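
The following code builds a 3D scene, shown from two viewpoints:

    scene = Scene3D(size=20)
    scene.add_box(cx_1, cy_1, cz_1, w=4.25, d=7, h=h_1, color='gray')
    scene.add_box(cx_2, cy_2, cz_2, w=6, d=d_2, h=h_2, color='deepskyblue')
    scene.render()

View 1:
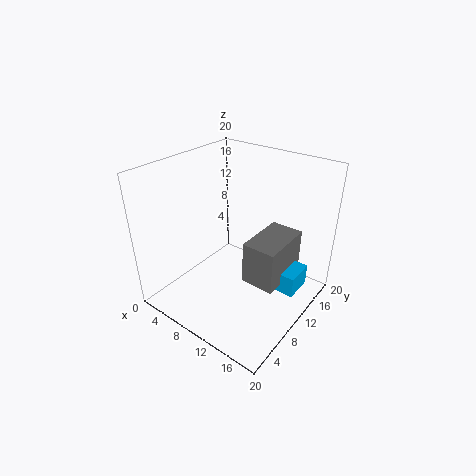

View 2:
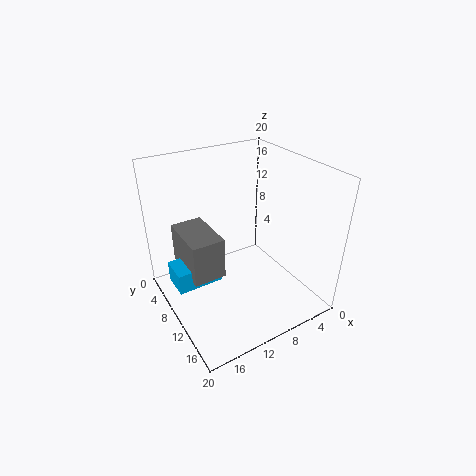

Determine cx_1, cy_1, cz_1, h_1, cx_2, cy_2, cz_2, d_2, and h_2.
cx_1 = 13.75
cy_1 = 6
cz_1 = 7
h_1 = 5.5
cx_2 = 13.75
cy_2 = 8.25
cz_2 = 5.75
d_2 = 3.75
h_2 = 2.75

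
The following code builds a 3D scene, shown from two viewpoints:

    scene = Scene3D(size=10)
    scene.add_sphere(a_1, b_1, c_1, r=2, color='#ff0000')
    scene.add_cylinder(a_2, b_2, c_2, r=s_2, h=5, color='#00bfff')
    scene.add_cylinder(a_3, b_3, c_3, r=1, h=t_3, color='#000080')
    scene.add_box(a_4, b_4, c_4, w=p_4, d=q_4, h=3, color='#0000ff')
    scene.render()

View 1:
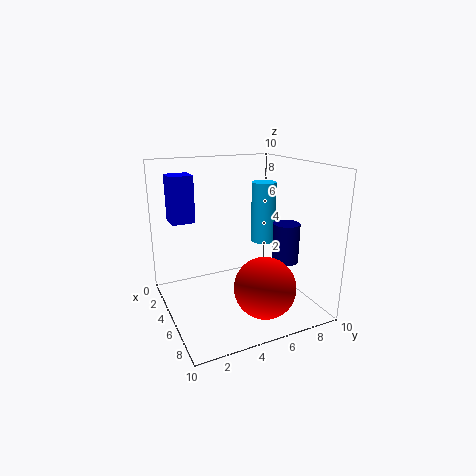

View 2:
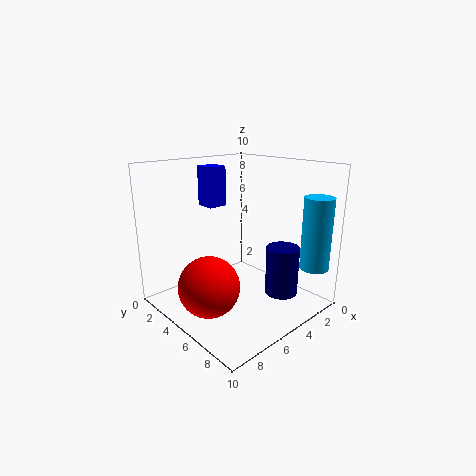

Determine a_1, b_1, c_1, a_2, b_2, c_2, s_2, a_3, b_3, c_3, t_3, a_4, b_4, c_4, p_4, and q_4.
a_1 = 8, b_1 = 5.5, c_1 = 2.5, a_2 = 1.5, b_2 = 9, c_2 = 3, s_2 = 1, a_3 = 5, b_3 = 9, c_3 = 2.5, t_3 = 3, a_4 = 3.5, b_4 = 0.5, c_4 = 6.5, p_4 = 1.5, q_4 = 1.5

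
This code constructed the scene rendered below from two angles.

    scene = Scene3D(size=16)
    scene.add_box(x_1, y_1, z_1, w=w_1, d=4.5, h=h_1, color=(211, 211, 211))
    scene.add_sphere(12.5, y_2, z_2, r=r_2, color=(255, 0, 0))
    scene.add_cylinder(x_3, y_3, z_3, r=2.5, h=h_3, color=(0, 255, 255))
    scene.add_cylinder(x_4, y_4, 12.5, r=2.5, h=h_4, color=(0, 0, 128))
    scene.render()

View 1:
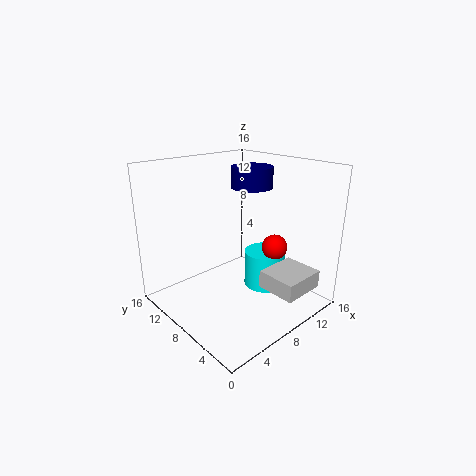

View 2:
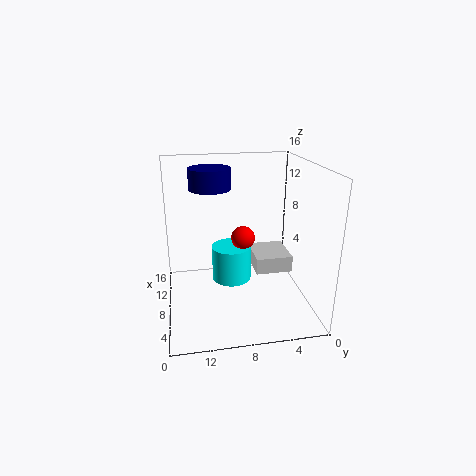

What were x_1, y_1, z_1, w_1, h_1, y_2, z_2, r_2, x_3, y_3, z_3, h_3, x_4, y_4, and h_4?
x_1 = 9
y_1 = 1
z_1 = 2.5
w_1 = 5
h_1 = 2
y_2 = 6.5
z_2 = 6
r_2 = 1.5
x_3 = 12.5
y_3 = 8
z_3 = 0.5
h_3 = 4.5
x_4 = 12.5
y_4 = 10.5
h_4 = 2.5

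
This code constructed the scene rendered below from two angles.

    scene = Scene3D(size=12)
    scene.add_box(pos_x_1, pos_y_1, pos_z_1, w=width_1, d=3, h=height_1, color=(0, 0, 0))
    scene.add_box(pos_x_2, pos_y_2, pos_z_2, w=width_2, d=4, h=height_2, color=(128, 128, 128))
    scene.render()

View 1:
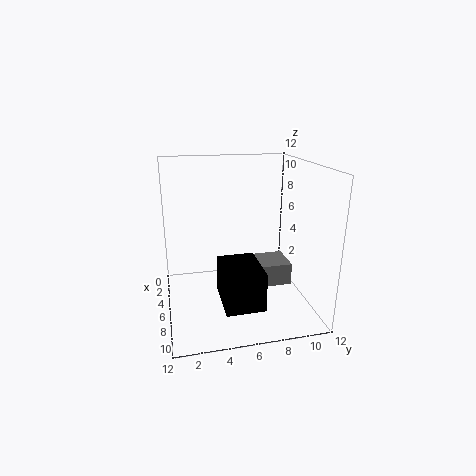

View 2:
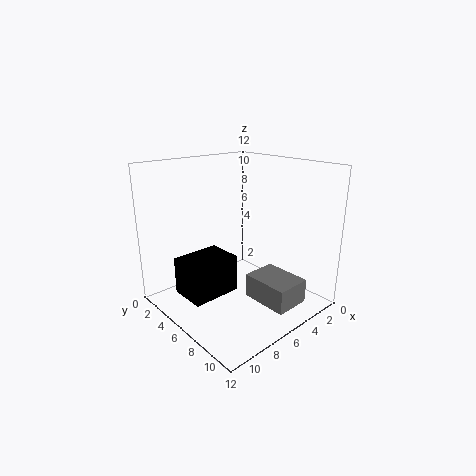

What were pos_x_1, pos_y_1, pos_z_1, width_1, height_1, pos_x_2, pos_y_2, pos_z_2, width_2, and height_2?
pos_x_1 = 7, pos_y_1 = 4, pos_z_1 = 2, width_1 = 4, height_1 = 3, pos_x_2 = 3, pos_y_2 = 7, pos_z_2 = 1, width_2 = 3, height_2 = 2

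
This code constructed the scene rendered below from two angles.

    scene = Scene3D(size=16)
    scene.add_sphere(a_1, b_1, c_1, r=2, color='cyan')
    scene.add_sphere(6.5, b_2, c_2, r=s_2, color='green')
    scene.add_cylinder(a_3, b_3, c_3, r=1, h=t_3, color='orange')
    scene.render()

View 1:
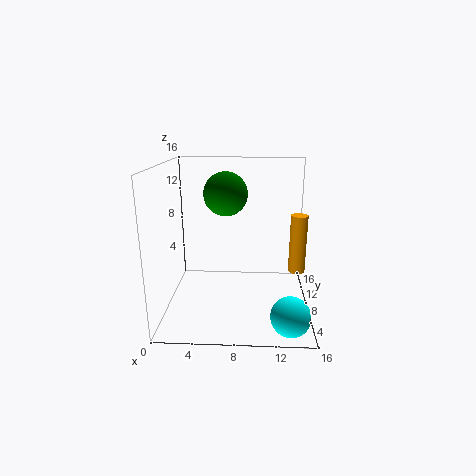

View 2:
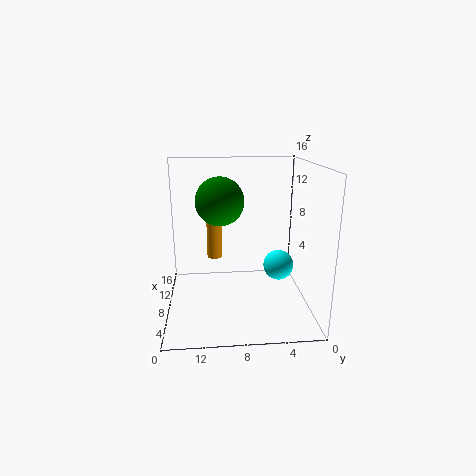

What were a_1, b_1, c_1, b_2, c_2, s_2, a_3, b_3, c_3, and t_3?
a_1 = 13.5; b_1 = 2; c_1 = 2; b_2 = 10; c_2 = 12.5; s_2 = 2.5; a_3 = 15; b_3 = 10.5; c_3 = 3; t_3 = 7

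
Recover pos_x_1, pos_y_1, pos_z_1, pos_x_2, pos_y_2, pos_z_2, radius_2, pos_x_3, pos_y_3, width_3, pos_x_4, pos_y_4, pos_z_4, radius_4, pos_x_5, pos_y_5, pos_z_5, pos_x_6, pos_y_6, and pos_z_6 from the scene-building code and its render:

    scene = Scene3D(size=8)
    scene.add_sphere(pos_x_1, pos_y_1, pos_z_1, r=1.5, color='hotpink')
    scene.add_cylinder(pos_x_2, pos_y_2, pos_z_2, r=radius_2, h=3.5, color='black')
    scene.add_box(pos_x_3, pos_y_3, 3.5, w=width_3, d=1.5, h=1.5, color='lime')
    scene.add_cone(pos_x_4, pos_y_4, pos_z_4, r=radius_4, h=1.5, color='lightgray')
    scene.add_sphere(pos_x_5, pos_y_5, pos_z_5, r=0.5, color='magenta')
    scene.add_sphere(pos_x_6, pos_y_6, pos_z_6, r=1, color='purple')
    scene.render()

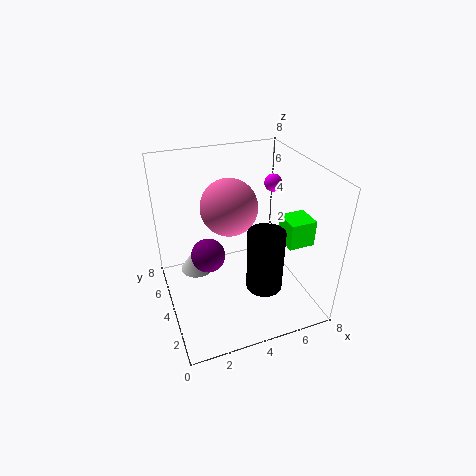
pos_x_1 = 3.5
pos_y_1 = 4
pos_z_1 = 6
pos_x_2 = 5
pos_y_2 = 2.5
pos_z_2 = 1.5
radius_2 = 1
pos_x_3 = 6.5
pos_y_3 = 2.5
width_3 = 1.5
pos_x_4 = 2
pos_y_4 = 6
pos_z_4 = 1
radius_4 = 1
pos_x_5 = 6.5
pos_y_5 = 5
pos_z_5 = 6.5
pos_x_6 = 2.5
pos_y_6 = 5
pos_z_6 = 2.5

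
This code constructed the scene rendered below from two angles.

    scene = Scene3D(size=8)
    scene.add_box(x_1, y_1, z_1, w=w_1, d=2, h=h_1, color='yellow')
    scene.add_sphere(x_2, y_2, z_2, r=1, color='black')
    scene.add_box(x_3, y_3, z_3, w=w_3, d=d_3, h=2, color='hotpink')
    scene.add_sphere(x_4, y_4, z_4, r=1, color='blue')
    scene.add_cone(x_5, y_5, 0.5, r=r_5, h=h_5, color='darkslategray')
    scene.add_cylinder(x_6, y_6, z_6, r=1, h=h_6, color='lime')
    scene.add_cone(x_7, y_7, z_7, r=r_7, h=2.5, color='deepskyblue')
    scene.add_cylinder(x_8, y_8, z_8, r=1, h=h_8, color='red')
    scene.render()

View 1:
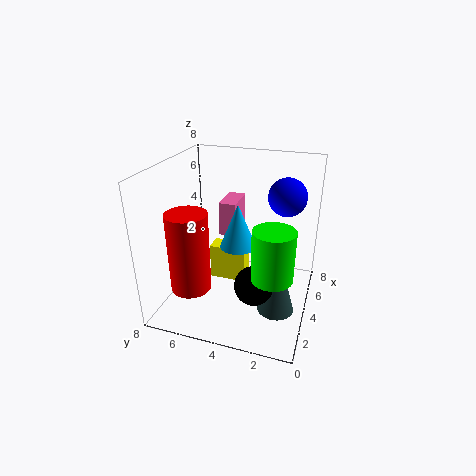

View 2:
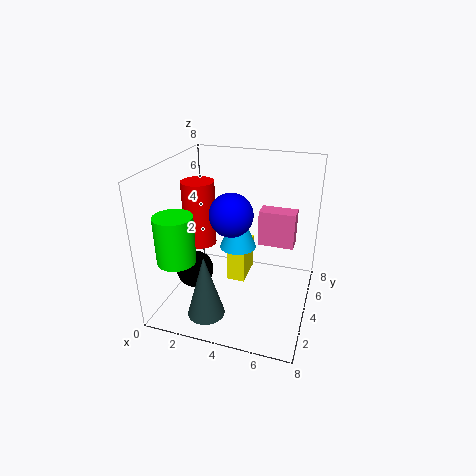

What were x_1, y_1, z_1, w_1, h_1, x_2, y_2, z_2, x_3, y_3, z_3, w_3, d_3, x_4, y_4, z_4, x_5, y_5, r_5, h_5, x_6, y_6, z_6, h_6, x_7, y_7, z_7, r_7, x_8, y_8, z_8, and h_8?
x_1 = 3.5; y_1 = 3.5; z_1 = 1.5; w_1 = 1; h_1 = 2; x_2 = 2; y_2 = 2.5; z_2 = 2.5; x_3 = 5; y_3 = 4.5; z_3 = 3.5; w_3 = 2; d_3 = 1; x_4 = 4.5; y_4 = 1.5; z_4 = 6.5; x_5 = 3; y_5 = 1.5; r_5 = 1; h_5 = 3.5; x_6 = 1.5; y_6 = 1.5; z_6 = 3.5; h_6 = 2.5; x_7 = 4; y_7 = 4; z_7 = 3.5; r_7 = 1; x_8 = 1; y_8 = 5.5; z_8 = 2.5; h_8 = 4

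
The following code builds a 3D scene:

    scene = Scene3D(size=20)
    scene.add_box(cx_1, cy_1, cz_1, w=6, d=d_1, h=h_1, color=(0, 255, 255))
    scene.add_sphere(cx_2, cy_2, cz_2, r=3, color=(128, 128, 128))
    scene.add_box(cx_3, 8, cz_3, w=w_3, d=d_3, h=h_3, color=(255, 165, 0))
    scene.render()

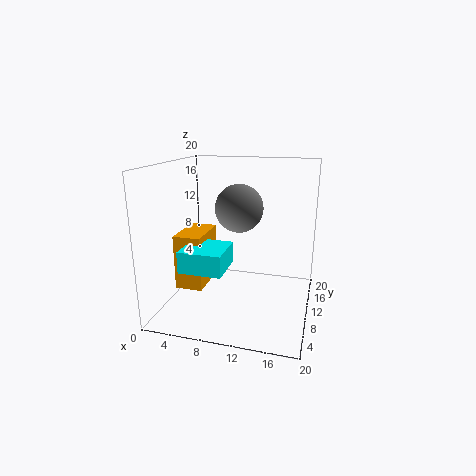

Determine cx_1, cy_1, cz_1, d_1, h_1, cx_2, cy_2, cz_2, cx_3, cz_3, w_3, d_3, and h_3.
cx_1 = 3
cy_1 = 5
cz_1 = 6
d_1 = 6
h_1 = 3
cx_2 = 11
cy_2 = 7
cz_2 = 15
cx_3 = 1
cz_3 = 2
w_3 = 4
d_3 = 7
h_3 = 8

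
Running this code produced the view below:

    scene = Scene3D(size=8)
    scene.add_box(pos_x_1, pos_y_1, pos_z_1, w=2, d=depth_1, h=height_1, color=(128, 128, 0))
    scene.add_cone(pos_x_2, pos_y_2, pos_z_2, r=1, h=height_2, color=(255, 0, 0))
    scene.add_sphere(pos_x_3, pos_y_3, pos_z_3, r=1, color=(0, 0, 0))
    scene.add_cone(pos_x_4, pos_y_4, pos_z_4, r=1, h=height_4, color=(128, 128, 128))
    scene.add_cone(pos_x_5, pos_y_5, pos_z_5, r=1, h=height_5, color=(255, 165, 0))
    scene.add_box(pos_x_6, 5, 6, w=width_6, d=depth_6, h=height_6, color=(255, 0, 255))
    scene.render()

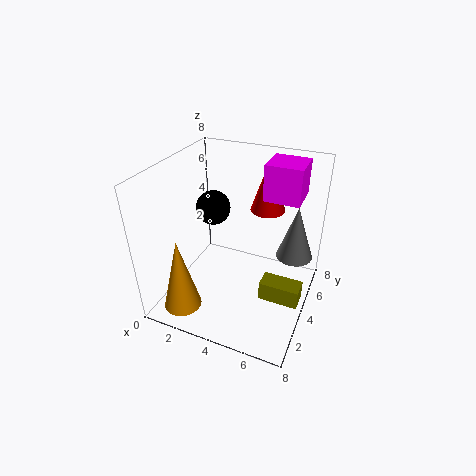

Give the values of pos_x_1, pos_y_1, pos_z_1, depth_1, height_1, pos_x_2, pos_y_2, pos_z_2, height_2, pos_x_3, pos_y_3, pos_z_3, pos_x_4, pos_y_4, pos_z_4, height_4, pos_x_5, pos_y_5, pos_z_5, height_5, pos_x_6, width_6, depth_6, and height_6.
pos_x_1 = 6
pos_y_1 = 2
pos_z_1 = 2
depth_1 = 1
height_1 = 1
pos_x_2 = 5
pos_y_2 = 6
pos_z_2 = 5
height_2 = 3
pos_x_3 = 2
pos_y_3 = 5
pos_z_3 = 5
pos_x_4 = 7
pos_y_4 = 5
pos_z_4 = 3
height_4 = 3
pos_x_5 = 2
pos_y_5 = 1
pos_z_5 = 1
height_5 = 4
pos_x_6 = 5
width_6 = 2
depth_6 = 2
height_6 = 2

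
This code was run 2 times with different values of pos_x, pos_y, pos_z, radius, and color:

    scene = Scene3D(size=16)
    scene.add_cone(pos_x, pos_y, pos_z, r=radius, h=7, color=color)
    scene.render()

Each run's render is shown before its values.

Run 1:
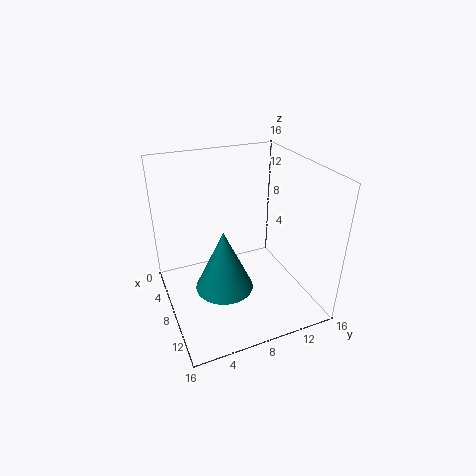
pos_x = 8.75
pos_y = 6
pos_z = 2.5
radius = 3.25
color = 'teal'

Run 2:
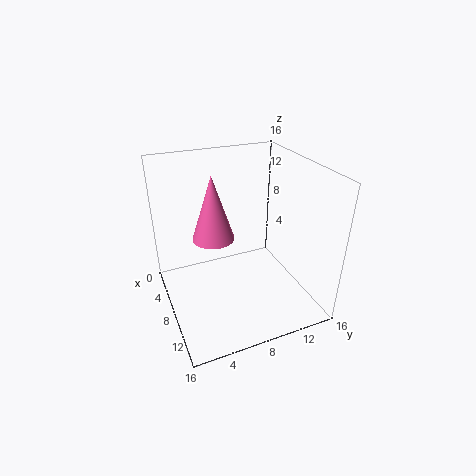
pos_x = 7.75
pos_y = 5.25
pos_z = 8.5
radius = 2.25
color = 'hotpink'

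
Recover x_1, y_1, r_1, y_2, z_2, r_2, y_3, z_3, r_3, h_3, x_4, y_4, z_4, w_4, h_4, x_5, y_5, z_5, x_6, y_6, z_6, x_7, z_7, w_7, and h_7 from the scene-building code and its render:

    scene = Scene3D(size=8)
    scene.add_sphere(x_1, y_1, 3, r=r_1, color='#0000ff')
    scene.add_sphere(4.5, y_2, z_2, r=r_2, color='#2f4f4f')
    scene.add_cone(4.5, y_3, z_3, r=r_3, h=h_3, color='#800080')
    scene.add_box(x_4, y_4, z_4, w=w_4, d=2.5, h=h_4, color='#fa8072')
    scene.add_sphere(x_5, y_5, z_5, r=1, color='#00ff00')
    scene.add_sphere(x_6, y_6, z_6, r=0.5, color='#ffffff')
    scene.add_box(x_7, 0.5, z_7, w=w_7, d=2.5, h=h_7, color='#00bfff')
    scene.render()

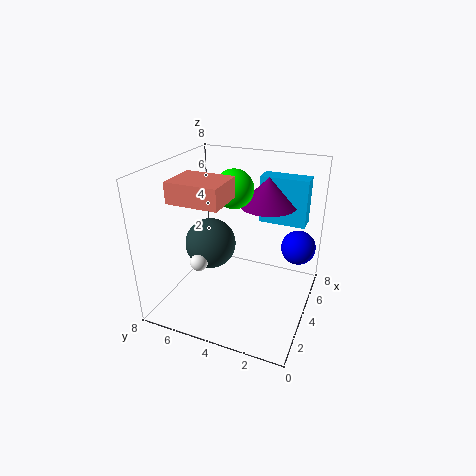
x_1 = 6, y_1 = 1, r_1 = 1, y_2 = 6, z_2 = 3, r_2 = 1.5, y_3 = 2.5, z_3 = 6, r_3 = 1.5, h_3 = 1.5, x_4 = 0.5, y_4 = 3.5, z_4 = 7, w_4 = 2, h_4 = 1, x_5 = 3.5, y_5 = 4, z_5 = 7, x_6 = 3, y_6 = 6, z_6 = 2.5, x_7 = 4.5, z_7 = 5, w_7 = 1, h_7 = 2.5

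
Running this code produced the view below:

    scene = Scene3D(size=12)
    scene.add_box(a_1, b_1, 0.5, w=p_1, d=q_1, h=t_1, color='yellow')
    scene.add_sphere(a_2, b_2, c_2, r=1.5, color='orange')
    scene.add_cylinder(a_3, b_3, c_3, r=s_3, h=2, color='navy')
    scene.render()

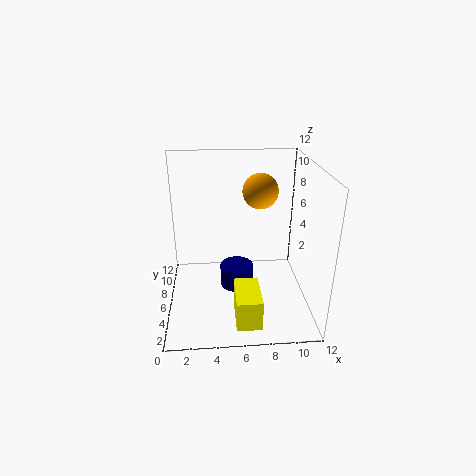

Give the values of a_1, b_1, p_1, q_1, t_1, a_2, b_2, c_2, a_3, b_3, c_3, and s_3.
a_1 = 5.5; b_1 = 1; p_1 = 2; q_1 = 3.5; t_1 = 2.5; a_2 = 8; b_2 = 7.5; c_2 = 9.5; a_3 = 6; b_3 = 7.5; c_3 = 0.5; s_3 = 1.5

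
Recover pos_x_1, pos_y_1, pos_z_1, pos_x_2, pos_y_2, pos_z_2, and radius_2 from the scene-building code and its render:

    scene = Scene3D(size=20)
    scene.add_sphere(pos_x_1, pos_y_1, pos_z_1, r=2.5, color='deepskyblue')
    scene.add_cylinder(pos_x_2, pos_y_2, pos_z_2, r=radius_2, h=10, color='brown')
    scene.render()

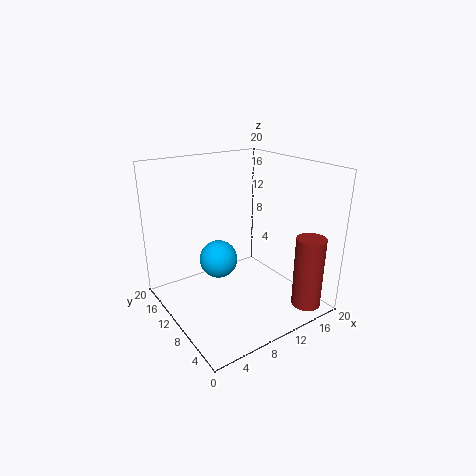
pos_x_1 = 6.5
pos_y_1 = 9.5
pos_z_1 = 8
pos_x_2 = 16.5
pos_y_2 = 2.5
pos_z_2 = 1
radius_2 = 2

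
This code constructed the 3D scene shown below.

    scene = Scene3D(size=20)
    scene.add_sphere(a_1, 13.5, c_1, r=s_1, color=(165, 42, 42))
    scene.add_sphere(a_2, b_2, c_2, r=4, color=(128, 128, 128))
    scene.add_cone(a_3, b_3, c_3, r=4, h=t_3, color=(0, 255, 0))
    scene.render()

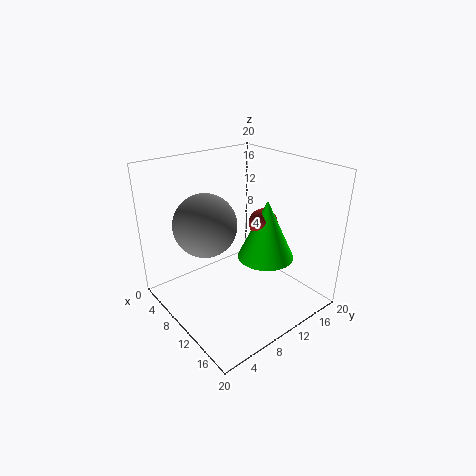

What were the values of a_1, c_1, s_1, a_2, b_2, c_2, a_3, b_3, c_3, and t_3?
a_1 = 11.25; c_1 = 11.75; s_1 = 2; a_2 = 10; b_2 = 4.75; c_2 = 13.5; a_3 = 12; b_3 = 13.5; c_3 = 6.75; t_3 = 8.5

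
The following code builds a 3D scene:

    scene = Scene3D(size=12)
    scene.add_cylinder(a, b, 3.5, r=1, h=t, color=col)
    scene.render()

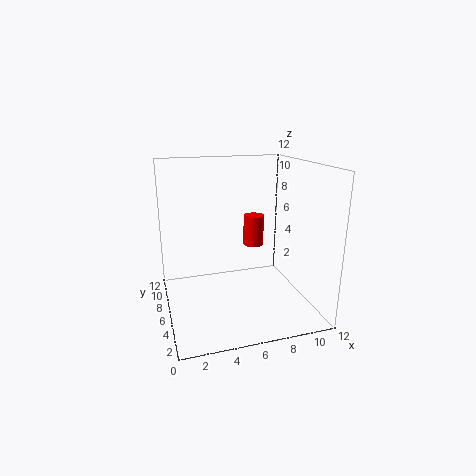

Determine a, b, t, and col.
a = 9
b = 10.5
t = 3
col = 'red'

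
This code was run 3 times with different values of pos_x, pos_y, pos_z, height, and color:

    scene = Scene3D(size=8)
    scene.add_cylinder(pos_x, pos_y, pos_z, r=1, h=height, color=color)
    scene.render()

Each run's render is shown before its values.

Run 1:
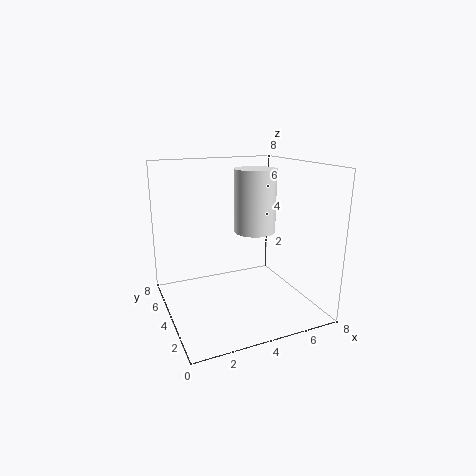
pos_x = 4
pos_y = 2
pos_z = 5
height = 3
color = 'white'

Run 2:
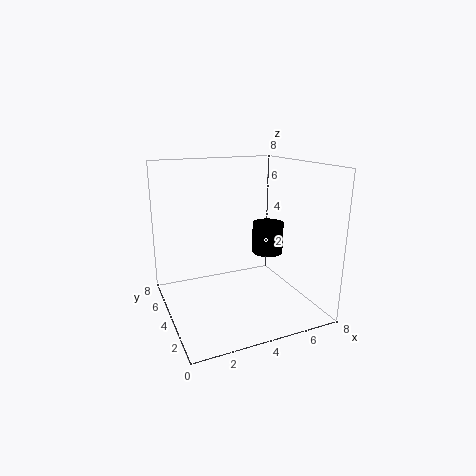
pos_x = 7
pos_y = 6
pos_z = 2
height = 2
color = 'black'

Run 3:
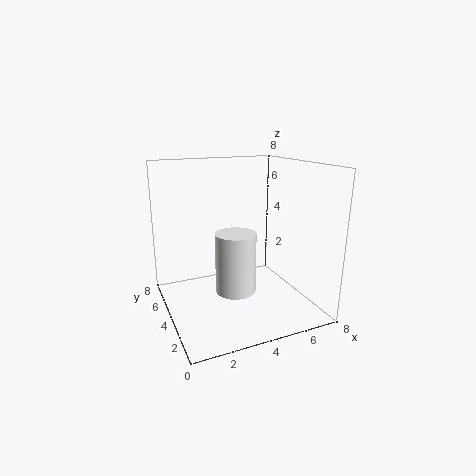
pos_x = 3
pos_y = 2
pos_z = 2
height = 3
color = 'white'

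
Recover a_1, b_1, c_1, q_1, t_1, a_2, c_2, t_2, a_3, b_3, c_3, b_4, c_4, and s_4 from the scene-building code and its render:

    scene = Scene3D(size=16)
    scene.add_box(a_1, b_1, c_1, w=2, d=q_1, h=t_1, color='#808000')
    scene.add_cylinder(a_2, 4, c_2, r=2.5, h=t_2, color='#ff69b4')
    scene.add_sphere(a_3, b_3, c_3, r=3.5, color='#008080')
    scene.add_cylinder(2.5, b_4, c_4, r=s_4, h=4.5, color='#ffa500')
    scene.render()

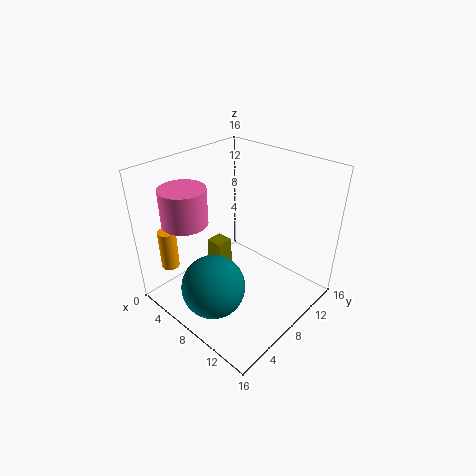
a_1 = 4, b_1 = 7, c_1 = 3, q_1 = 2, t_1 = 3.5, a_2 = 4, c_2 = 10, t_2 = 4, a_3 = 8, b_3 = 4, c_3 = 3.5, b_4 = 2.5, c_4 = 4.5, s_4 = 1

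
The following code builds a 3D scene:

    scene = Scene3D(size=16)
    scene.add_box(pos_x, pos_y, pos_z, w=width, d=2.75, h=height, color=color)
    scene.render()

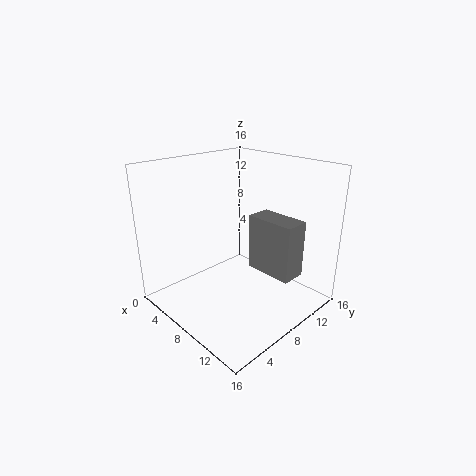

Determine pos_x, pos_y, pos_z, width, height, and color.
pos_x = 8.5
pos_y = 9.25
pos_z = 4.25
width = 5.5
height = 6.25
color = 'gray'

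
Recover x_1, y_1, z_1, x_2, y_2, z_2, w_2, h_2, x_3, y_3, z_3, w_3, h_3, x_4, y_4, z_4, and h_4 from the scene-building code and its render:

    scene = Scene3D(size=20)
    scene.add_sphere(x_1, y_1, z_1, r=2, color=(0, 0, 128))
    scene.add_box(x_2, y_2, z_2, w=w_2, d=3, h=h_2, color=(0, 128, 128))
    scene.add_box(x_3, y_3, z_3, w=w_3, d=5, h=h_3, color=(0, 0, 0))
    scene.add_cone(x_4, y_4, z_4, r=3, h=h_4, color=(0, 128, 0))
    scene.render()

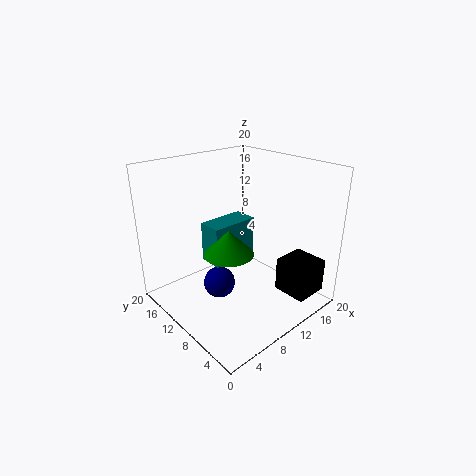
x_1 = 5, y_1 = 8, z_1 = 6, x_2 = 4, y_2 = 7, z_2 = 9, w_2 = 6, h_2 = 5, x_3 = 15, y_3 = 2, z_3 = 1, w_3 = 5, h_3 = 5, x_4 = 5, y_4 = 6, z_4 = 11, h_4 = 3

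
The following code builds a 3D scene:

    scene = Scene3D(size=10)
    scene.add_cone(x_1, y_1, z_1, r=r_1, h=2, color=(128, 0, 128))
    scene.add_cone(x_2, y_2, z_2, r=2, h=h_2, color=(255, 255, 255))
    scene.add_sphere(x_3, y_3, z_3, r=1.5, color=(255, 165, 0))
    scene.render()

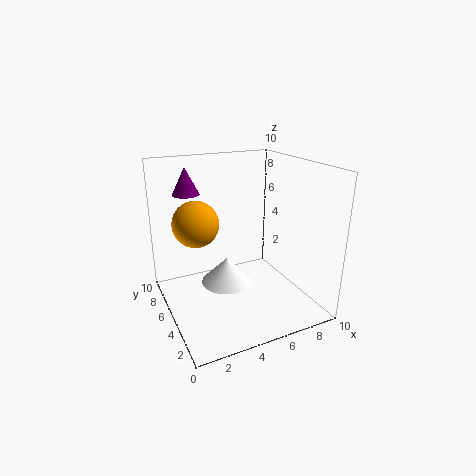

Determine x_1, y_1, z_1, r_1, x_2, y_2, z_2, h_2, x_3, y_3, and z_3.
x_1 = 2.5
y_1 = 8.5
z_1 = 7.5
r_1 = 1
x_2 = 5
y_2 = 7
z_2 = 0.5
h_2 = 2
x_3 = 2
y_3 = 5
z_3 = 6.5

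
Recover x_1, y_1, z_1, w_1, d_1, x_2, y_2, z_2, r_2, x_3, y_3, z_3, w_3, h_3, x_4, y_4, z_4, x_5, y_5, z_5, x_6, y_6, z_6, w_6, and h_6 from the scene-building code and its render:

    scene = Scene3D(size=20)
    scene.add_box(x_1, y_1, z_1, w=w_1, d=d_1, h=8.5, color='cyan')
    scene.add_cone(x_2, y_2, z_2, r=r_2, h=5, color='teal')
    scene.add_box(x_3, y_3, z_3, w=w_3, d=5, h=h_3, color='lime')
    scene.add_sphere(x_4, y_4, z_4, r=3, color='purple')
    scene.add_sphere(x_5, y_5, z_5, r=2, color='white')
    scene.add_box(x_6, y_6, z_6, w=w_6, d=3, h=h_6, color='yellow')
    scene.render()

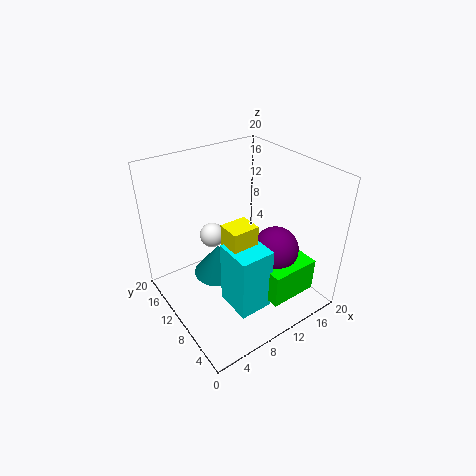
x_1 = 5.5; y_1 = 2.5; z_1 = 3.5; w_1 = 4.5; d_1 = 5; x_2 = 10; y_2 = 15.5; z_2 = 0.5; r_2 = 4; x_3 = 9.5; y_3 = 1; z_3 = 4.5; w_3 = 6.5; h_3 = 4.5; x_4 = 12.5; y_4 = 5; z_4 = 10; x_5 = 10.5; y_5 = 18; z_5 = 6; x_6 = 6; y_6 = 5; z_6 = 6; w_6 = 3.5; h_6 = 8.5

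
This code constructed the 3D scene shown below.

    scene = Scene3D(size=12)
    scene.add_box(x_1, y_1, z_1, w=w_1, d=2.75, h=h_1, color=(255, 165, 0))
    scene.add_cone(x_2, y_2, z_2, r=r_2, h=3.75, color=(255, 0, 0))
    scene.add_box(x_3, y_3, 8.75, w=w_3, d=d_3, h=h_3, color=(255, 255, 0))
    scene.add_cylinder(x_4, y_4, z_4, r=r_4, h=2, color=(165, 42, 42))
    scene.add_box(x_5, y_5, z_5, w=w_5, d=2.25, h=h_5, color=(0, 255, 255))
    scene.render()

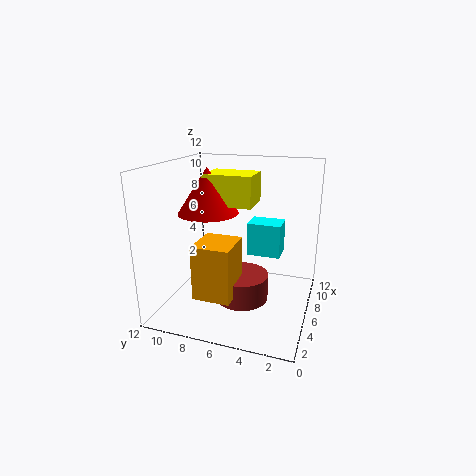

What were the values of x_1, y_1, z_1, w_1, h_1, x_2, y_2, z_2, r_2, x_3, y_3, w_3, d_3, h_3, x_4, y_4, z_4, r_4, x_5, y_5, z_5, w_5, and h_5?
x_1 = 0.25
y_1 = 4.75
z_1 = 3.25
w_1 = 3
h_1 = 4
x_2 = 5.75
y_2 = 8.5
z_2 = 8
r_2 = 2.5
x_3 = 5.25
y_3 = 4.75
w_3 = 3
d_3 = 4
h_3 = 2.5
x_4 = 3.25
y_4 = 4.75
z_4 = 2.25
r_4 = 2
x_5 = 2
y_5 = 1.75
z_5 = 6.5
w_5 = 1.75
h_5 = 2.25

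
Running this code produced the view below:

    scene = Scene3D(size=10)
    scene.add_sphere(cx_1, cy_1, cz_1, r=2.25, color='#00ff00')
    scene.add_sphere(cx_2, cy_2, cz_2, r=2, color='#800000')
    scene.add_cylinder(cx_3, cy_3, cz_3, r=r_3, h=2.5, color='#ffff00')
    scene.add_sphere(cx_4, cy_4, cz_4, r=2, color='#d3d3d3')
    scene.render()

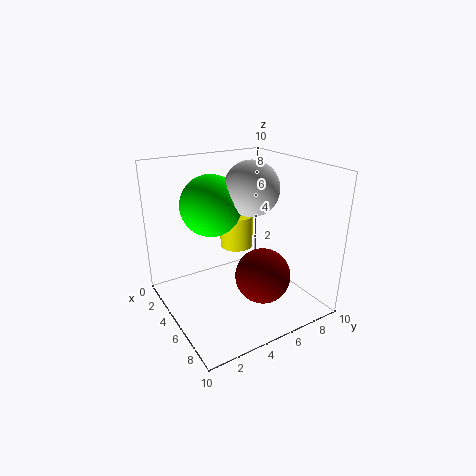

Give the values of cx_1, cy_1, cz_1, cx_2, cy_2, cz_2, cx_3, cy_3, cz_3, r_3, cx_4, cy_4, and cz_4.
cx_1 = 2.5
cy_1 = 4.25
cz_1 = 6.75
cx_2 = 6
cy_2 = 6.5
cz_2 = 2
cx_3 = 2.75
cy_3 = 6.25
cz_3 = 3.25
r_3 = 1.25
cx_4 = 4
cy_4 = 6.75
cz_4 = 8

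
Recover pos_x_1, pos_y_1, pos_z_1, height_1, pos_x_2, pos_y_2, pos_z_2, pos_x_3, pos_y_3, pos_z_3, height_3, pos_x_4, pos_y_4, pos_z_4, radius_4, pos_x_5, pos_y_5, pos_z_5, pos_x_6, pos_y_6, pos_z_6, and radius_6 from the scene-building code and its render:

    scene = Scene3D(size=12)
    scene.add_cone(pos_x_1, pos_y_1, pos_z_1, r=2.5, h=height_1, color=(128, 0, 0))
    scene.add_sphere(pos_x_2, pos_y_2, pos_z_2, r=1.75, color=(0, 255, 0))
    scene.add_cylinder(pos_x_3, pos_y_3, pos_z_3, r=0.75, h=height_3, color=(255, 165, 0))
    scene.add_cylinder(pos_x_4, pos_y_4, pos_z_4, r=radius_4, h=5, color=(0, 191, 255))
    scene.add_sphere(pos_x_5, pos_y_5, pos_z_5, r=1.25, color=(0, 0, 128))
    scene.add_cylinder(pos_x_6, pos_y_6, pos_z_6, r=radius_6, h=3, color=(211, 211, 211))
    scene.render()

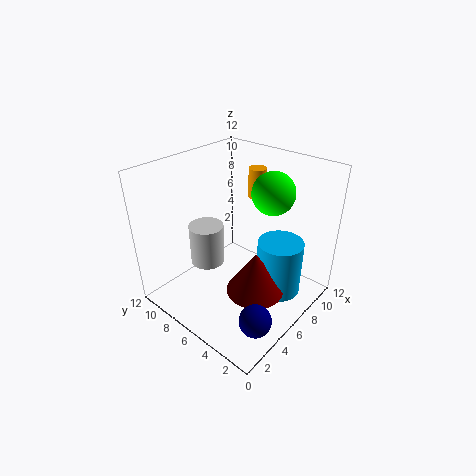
pos_x_1 = 6.25, pos_y_1 = 4.25, pos_z_1 = 1.25, height_1 = 3.75, pos_x_2 = 8.25, pos_y_2 = 4.25, pos_z_2 = 9.75, pos_x_3 = 8.75, pos_y_3 = 6.25, pos_z_3 = 8.75, height_3 = 2.5, pos_x_4 = 8.75, pos_y_4 = 3.5, pos_z_4 = 0.25, radius_4 = 2, pos_x_5 = 2.75, pos_y_5 = 1.5, pos_z_5 = 2, pos_x_6 = 2.5, pos_y_6 = 6, pos_z_6 = 5.75, radius_6 = 1.25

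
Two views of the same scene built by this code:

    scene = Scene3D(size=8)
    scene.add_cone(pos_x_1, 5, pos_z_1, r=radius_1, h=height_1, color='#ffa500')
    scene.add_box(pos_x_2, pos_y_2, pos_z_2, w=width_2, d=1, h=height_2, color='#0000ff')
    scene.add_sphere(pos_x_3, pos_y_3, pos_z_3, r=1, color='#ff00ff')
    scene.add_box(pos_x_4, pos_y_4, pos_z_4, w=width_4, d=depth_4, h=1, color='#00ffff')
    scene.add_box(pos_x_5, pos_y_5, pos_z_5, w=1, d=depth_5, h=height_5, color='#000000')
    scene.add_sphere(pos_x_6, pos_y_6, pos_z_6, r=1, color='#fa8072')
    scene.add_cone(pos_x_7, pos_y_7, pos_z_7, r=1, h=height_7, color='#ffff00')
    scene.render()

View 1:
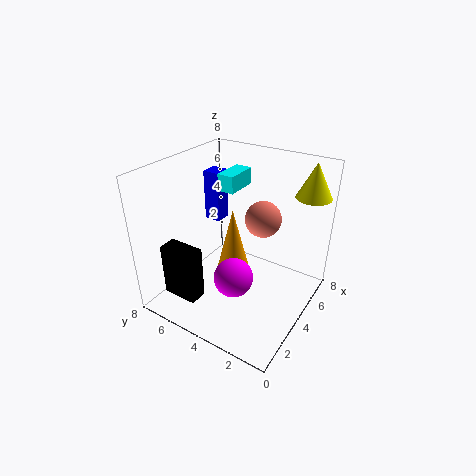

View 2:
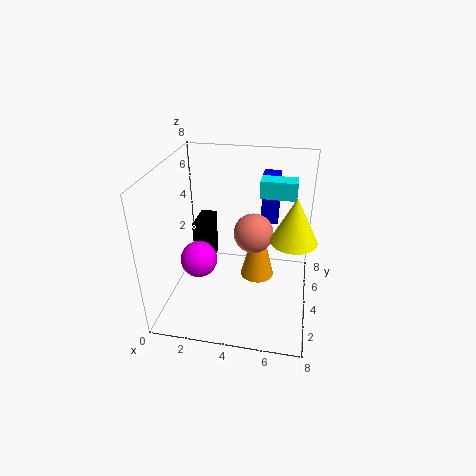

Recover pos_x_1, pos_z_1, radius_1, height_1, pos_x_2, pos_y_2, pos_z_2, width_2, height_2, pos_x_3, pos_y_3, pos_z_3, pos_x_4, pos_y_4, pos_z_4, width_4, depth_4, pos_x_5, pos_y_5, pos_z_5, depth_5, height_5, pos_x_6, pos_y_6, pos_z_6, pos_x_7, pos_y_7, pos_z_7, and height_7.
pos_x_1 = 5; pos_z_1 = 1; radius_1 = 1; height_1 = 4; pos_x_2 = 5; pos_y_2 = 6; pos_z_2 = 4; width_2 = 1; height_2 = 3; pos_x_3 = 2; pos_y_3 = 3; pos_z_3 = 3; pos_x_4 = 5; pos_y_4 = 5; pos_z_4 = 6; width_4 = 2; depth_4 = 1; pos_x_5 = 1; pos_y_5 = 5; pos_z_5 = 1; depth_5 = 2; height_5 = 3; pos_x_6 = 5; pos_y_6 = 3; pos_z_6 = 5; pos_x_7 = 7; pos_y_7 = 1; pos_z_7 = 6; height_7 = 2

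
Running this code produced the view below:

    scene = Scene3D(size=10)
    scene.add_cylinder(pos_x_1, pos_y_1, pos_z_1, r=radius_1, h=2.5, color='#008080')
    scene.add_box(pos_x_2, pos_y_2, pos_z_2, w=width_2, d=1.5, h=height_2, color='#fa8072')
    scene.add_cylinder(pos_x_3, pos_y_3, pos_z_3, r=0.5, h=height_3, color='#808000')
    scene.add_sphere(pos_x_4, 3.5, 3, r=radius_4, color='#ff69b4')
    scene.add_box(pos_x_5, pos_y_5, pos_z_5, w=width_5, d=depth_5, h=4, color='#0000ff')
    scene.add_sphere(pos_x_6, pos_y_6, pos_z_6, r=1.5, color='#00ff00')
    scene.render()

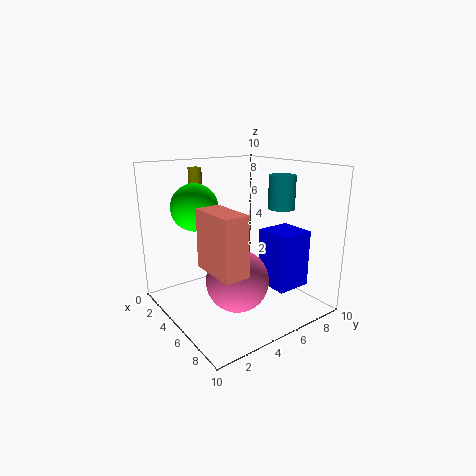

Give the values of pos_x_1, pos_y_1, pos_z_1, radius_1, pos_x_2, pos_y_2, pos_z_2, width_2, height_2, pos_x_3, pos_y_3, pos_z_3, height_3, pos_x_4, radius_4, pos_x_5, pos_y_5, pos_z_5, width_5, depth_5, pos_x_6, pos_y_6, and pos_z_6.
pos_x_1 = 5
pos_y_1 = 9
pos_z_1 = 6.5
radius_1 = 1
pos_x_2 = 6.5
pos_y_2 = 1
pos_z_2 = 4.5
width_2 = 3
height_2 = 3.5
pos_x_3 = 1
pos_y_3 = 4
pos_z_3 = 6
height_3 = 3.5
pos_x_4 = 7
radius_4 = 2
pos_x_5 = 5.5
pos_y_5 = 6.5
pos_z_5 = 1.5
width_5 = 2.5
depth_5 = 2.5
pos_x_6 = 4.5
pos_y_6 = 2
pos_z_6 = 7.5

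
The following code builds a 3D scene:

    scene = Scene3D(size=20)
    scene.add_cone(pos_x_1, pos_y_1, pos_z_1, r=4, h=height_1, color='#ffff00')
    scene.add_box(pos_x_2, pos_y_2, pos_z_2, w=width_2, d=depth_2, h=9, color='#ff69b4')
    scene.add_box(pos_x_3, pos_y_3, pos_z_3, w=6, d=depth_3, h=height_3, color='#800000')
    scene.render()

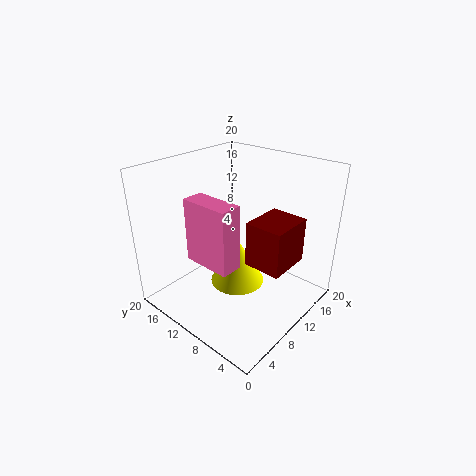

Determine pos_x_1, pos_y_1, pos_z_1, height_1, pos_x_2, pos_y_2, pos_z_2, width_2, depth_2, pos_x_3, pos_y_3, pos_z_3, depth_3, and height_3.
pos_x_1 = 11; pos_y_1 = 11; pos_z_1 = 2; height_1 = 7; pos_x_2 = 5; pos_y_2 = 8; pos_z_2 = 7; width_2 = 3; depth_2 = 7; pos_x_3 = 8; pos_y_3 = 2; pos_z_3 = 8; depth_3 = 5; height_3 = 6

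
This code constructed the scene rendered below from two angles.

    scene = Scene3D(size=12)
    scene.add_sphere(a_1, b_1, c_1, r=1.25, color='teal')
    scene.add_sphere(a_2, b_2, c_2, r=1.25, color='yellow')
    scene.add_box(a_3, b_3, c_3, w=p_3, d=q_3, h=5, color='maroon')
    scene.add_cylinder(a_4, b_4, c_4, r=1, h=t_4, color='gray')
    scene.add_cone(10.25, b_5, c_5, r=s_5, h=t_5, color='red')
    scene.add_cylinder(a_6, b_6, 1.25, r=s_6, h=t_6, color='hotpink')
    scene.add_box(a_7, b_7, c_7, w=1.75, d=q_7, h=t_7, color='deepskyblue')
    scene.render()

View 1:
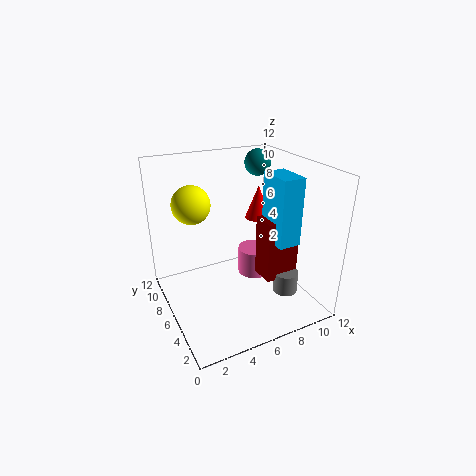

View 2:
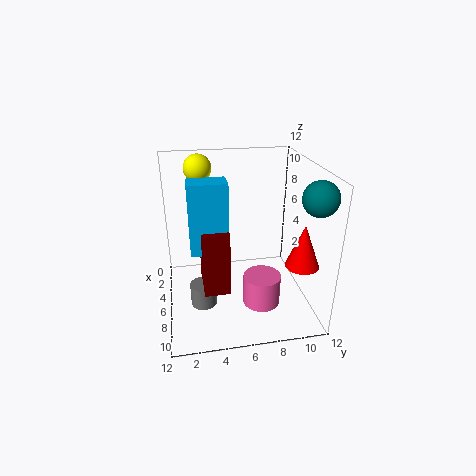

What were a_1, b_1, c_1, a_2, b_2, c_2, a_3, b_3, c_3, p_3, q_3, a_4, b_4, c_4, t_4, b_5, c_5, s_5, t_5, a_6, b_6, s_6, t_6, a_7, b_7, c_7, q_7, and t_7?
a_1 = 10.5
b_1 = 10.75
c_1 = 10.75
a_2 = 1.25
b_2 = 3.25
c_2 = 10.75
a_3 = 7
b_3 = 2.75
c_3 = 3.25
p_3 = 2.75
q_3 = 2
a_4 = 8.75
b_4 = 2.75
c_4 = 2
t_4 = 1.75
b_5 = 10
c_5 = 5.5
s_5 = 1.25
t_5 = 3.25
a_6 = 8.5
b_6 = 7.5
s_6 = 1.5
t_6 = 2.5
a_7 = 7.5
b_7 = 2
c_7 = 6.5
q_7 = 2.75
t_7 = 5.25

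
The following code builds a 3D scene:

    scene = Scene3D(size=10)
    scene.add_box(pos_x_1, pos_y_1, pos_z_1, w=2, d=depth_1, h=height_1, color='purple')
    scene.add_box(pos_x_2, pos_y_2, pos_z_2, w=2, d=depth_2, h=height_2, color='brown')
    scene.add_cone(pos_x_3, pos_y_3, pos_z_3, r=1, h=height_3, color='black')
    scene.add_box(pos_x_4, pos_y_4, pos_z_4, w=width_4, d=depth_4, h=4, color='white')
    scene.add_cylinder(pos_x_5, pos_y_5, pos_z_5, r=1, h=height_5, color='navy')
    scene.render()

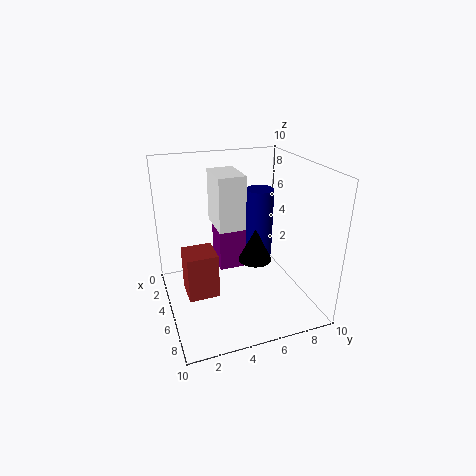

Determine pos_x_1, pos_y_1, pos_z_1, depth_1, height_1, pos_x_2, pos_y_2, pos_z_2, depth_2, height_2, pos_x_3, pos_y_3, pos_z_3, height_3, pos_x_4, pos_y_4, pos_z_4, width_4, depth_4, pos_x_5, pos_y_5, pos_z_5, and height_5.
pos_x_1 = 2; pos_y_1 = 4; pos_z_1 = 2; depth_1 = 3; height_1 = 3; pos_x_2 = 5; pos_y_2 = 1; pos_z_2 = 2; depth_2 = 2; height_2 = 3; pos_x_3 = 8; pos_y_3 = 5; pos_z_3 = 5; height_3 = 2; pos_x_4 = 1; pos_y_4 = 4; pos_z_4 = 5; width_4 = 3; depth_4 = 2; pos_x_5 = 4; pos_y_5 = 7; pos_z_5 = 3; height_5 = 5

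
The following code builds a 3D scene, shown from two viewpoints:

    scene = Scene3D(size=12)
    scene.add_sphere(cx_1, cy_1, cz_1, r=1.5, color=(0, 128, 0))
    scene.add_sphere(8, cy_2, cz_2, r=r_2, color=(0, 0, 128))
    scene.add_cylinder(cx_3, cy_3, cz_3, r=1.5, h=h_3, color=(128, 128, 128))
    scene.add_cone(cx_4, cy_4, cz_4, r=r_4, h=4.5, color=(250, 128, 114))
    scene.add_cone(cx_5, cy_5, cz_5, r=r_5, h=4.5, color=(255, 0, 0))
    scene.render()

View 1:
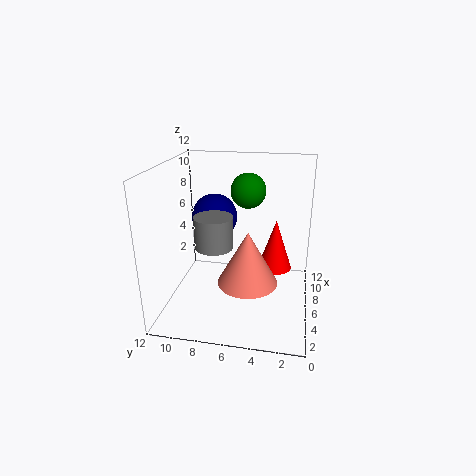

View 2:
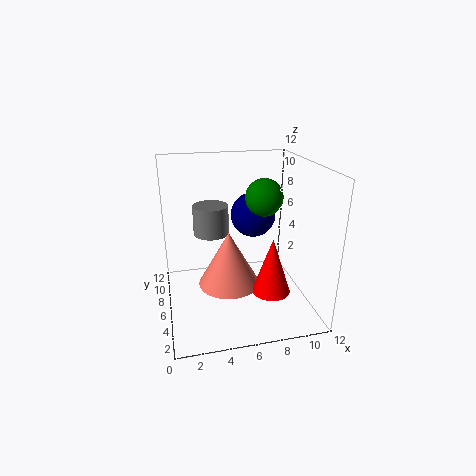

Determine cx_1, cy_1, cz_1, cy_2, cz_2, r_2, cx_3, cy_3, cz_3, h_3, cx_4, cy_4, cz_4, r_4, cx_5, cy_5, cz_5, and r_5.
cx_1 = 8
cy_1 = 5.5
cz_1 = 9.5
cy_2 = 8.5
cz_2 = 7
r_2 = 2
cx_3 = 4
cy_3 = 7.5
cz_3 = 6
h_3 = 2.5
cx_4 = 5
cy_4 = 5
cz_4 = 2.5
r_4 = 2.5
cx_5 = 8
cy_5 = 3
cz_5 = 2.5
r_5 = 1.5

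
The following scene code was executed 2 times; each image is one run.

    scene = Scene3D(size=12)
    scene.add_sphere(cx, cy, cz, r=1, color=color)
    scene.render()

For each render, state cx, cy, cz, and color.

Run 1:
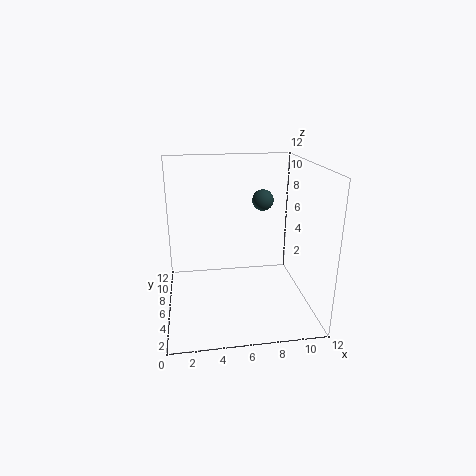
cx = 9; cy = 10; cz = 8; color = 'darkslategray'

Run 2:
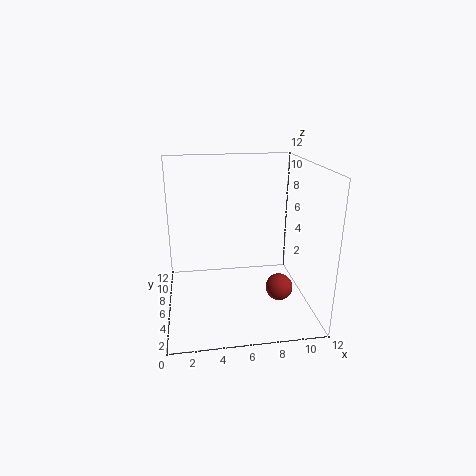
cx = 8.5; cy = 2; cz = 3.5; color = 'brown'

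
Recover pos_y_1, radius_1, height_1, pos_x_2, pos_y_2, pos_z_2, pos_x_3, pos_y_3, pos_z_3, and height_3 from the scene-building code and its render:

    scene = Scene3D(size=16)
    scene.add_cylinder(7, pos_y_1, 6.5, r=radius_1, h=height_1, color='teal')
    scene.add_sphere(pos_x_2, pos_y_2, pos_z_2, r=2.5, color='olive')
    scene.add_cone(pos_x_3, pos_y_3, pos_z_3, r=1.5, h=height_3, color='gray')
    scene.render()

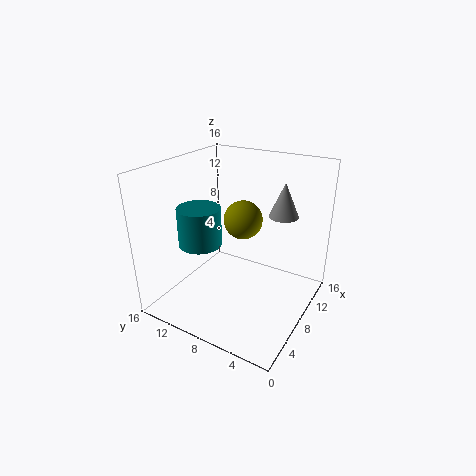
pos_y_1 = 12.5
radius_1 = 2.5
height_1 = 4.5
pos_x_2 = 13.5
pos_y_2 = 10.5
pos_z_2 = 7.5
pos_x_3 = 8.5
pos_y_3 = 3
pos_z_3 = 11.5
height_3 = 3.5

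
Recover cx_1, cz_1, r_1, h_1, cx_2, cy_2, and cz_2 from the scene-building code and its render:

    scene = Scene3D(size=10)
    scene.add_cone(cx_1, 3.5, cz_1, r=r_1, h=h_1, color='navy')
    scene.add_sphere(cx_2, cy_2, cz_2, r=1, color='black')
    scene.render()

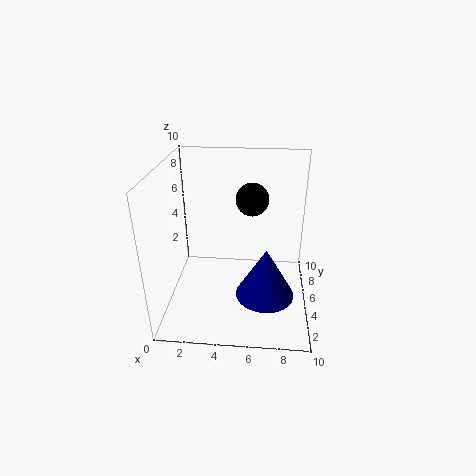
cx_1 = 7; cz_1 = 1.5; r_1 = 2; h_1 = 3.5; cx_2 = 6; cy_2 = 3.5; cz_2 = 8.5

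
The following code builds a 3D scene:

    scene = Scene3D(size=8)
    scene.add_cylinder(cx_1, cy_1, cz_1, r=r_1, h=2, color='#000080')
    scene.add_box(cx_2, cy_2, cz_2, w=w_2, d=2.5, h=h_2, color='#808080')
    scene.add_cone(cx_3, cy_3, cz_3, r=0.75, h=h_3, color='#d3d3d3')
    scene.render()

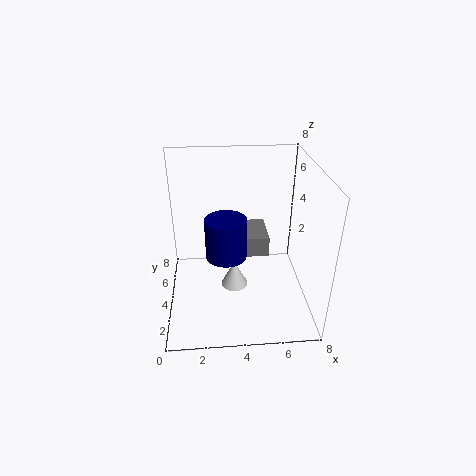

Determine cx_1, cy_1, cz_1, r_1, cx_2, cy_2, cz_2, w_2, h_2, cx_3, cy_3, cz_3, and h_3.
cx_1 = 3.25, cy_1 = 2, cz_1 = 4.25, r_1 = 1, cx_2 = 4.5, cy_2 = 5, cz_2 = 2, w_2 = 1.5, h_2 = 1.25, cx_3 = 3.75, cy_3 = 3.5, cz_3 = 1.25, h_3 = 1.5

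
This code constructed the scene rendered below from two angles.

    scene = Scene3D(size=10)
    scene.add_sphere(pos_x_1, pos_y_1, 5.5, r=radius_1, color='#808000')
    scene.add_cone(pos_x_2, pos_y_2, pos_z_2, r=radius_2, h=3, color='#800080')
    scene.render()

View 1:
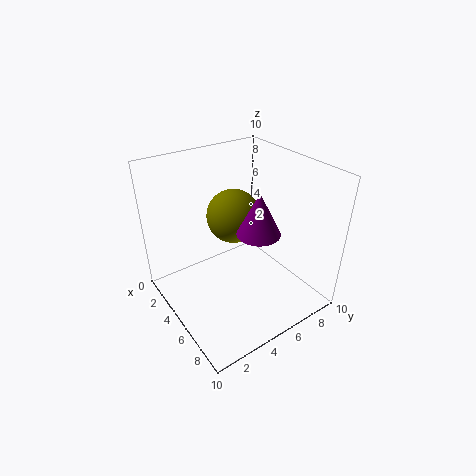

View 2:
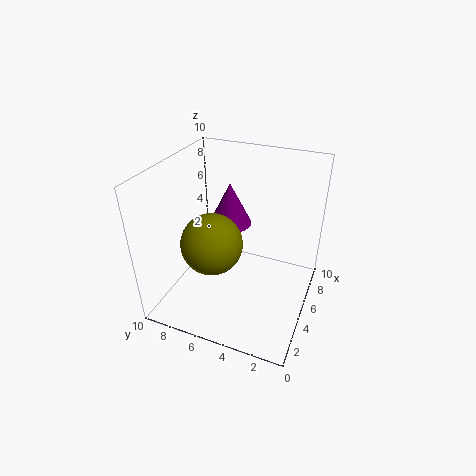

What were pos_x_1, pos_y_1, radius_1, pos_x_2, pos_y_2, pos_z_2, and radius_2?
pos_x_1 = 3; pos_y_1 = 6; radius_1 = 2; pos_x_2 = 6; pos_y_2 = 6; pos_z_2 = 5.5; radius_2 = 1.5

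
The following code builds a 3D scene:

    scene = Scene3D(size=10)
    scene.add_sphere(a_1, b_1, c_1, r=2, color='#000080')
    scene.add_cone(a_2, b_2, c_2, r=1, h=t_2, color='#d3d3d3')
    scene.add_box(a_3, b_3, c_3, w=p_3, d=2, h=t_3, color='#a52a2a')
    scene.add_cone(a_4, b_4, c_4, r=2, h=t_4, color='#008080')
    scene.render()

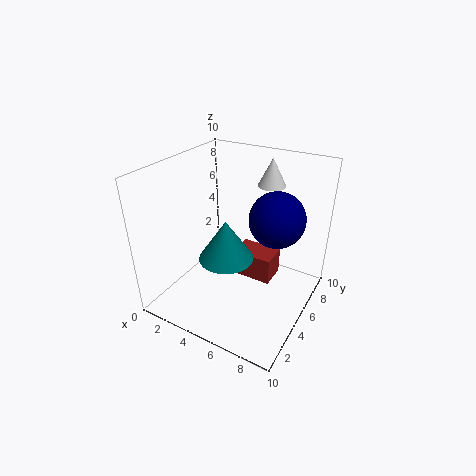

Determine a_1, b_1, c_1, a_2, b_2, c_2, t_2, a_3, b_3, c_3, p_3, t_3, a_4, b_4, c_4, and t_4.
a_1 = 7
b_1 = 7
c_1 = 6
a_2 = 6
b_2 = 8
c_2 = 8
t_2 = 2
a_3 = 4
b_3 = 6
c_3 = 1
p_3 = 3
t_3 = 2
a_4 = 4
b_4 = 5
c_4 = 3
t_4 = 3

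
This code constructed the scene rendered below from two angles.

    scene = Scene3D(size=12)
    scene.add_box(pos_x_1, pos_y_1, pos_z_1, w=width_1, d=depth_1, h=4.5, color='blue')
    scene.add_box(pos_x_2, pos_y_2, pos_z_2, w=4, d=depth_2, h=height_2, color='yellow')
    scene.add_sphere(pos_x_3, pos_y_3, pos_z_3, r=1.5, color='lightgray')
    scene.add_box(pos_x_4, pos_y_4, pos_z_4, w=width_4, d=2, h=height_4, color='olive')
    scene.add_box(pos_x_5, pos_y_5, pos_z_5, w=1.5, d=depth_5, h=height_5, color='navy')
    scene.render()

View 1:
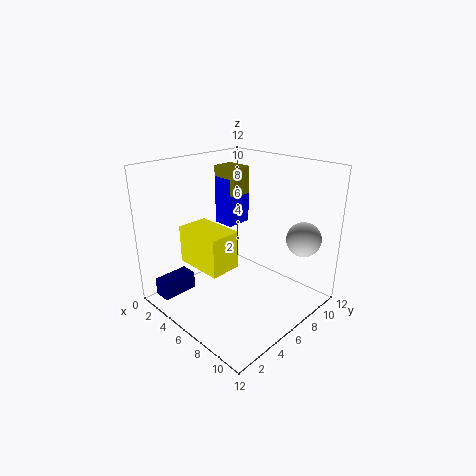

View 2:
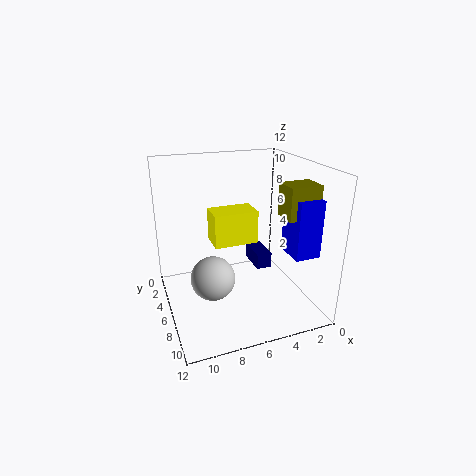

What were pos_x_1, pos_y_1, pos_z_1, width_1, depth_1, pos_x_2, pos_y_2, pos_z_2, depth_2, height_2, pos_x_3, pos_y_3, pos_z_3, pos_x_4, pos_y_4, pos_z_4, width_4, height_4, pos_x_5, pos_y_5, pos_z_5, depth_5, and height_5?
pos_x_1 = 1; pos_y_1 = 8; pos_z_1 = 5.5; width_1 = 2; depth_1 = 2.5; pos_x_2 = 3.5; pos_y_2 = 2; pos_z_2 = 4.5; depth_2 = 2.5; height_2 = 3; pos_x_3 = 9.5; pos_y_3 = 10.5; pos_z_3 = 5.5; pos_x_4 = 1; pos_y_4 = 8; pos_z_4 = 8.5; width_4 = 2.5; height_4 = 2.5; pos_x_5 = 1.5; pos_y_5 = 0.5; pos_z_5 = 1; depth_5 = 3; height_5 = 1.5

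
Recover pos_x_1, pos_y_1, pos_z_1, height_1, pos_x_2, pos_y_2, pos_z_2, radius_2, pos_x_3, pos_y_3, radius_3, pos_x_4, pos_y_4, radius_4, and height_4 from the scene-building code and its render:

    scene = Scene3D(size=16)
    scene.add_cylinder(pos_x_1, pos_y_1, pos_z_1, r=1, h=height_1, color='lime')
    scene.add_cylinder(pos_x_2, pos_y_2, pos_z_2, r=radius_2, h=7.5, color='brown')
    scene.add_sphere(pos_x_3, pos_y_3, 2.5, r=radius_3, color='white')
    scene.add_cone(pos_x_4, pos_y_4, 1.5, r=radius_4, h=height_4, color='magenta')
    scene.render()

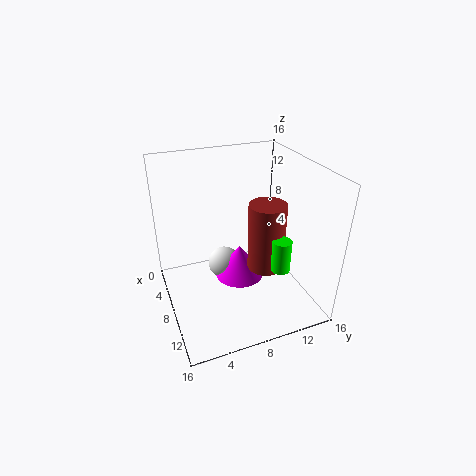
pos_x_1 = 12.5; pos_y_1 = 11; pos_z_1 = 6; height_1 = 3.5; pos_x_2 = 10; pos_y_2 = 10.5; pos_z_2 = 5; radius_2 = 2; pos_x_3 = 4.5; pos_y_3 = 7.5; radius_3 = 2; pos_x_4 = 6; pos_y_4 = 9; radius_4 = 3; height_4 = 4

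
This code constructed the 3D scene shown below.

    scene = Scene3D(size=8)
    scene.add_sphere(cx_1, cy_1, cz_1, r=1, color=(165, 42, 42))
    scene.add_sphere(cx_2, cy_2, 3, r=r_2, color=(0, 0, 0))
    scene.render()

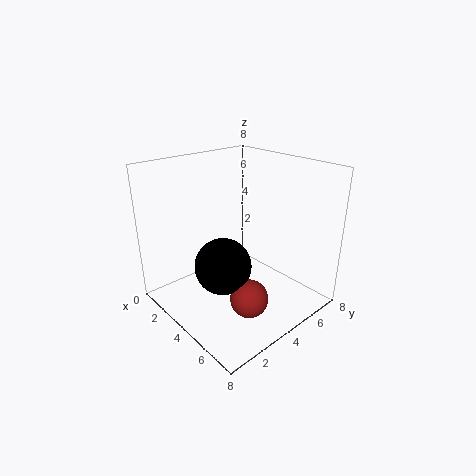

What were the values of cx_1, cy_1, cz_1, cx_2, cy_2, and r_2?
cx_1 = 6
cy_1 = 3
cz_1 = 1.5
cx_2 = 4.5
cy_2 = 2.5
r_2 = 1.5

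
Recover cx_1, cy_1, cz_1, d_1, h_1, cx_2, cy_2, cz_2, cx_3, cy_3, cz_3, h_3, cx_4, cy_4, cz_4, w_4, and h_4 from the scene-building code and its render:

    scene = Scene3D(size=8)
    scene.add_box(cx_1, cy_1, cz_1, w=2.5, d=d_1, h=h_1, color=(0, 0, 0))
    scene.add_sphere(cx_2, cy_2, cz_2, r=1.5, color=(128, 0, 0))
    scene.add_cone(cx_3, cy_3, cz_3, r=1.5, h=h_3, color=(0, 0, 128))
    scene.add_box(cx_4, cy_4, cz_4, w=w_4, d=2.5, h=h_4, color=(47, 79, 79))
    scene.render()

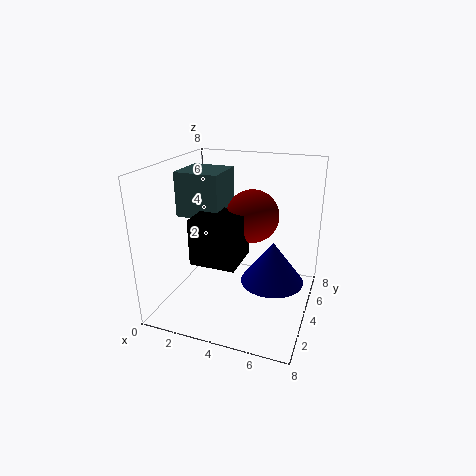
cx_1 = 2; cy_1 = 2; cz_1 = 3; d_1 = 2.5; h_1 = 2.5; cx_2 = 4.5; cy_2 = 5; cz_2 = 5; cx_3 = 6.5; cy_3 = 2; cz_3 = 3; h_3 = 2; cx_4 = 0.5; cy_4 = 3.5; cz_4 = 5; w_4 = 2.5; h_4 = 2.5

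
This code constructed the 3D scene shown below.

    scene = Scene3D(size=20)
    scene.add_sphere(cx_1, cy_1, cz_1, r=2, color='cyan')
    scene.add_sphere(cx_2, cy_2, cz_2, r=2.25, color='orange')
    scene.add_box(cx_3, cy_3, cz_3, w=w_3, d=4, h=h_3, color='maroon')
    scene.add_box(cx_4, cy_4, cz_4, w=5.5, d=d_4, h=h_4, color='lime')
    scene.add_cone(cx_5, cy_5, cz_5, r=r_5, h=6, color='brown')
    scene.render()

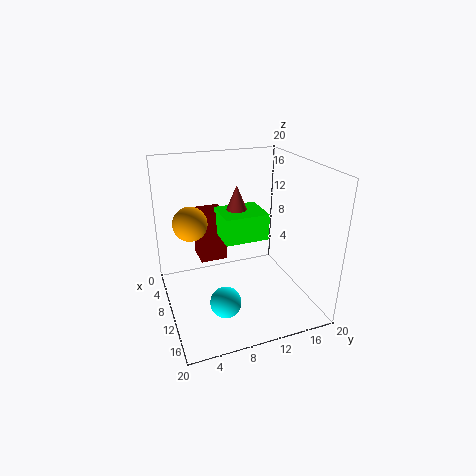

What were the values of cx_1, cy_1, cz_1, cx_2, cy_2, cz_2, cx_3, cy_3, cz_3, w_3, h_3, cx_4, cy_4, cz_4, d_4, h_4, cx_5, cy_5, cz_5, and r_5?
cx_1 = 15.5; cy_1 = 6.25; cz_1 = 4; cx_2 = 9.75; cy_2 = 3.5; cz_2 = 13; cx_3 = 2.5; cy_3 = 5.5; cz_3 = 5; w_3 = 4; h_3 = 7.5; cx_4 = 5.5; cy_4 = 8; cz_4 = 9.5; d_4 = 6.25; h_4 = 3.75; cx_5 = 7.5; cy_5 = 10.75; cz_5 = 10.75; r_5 = 2.5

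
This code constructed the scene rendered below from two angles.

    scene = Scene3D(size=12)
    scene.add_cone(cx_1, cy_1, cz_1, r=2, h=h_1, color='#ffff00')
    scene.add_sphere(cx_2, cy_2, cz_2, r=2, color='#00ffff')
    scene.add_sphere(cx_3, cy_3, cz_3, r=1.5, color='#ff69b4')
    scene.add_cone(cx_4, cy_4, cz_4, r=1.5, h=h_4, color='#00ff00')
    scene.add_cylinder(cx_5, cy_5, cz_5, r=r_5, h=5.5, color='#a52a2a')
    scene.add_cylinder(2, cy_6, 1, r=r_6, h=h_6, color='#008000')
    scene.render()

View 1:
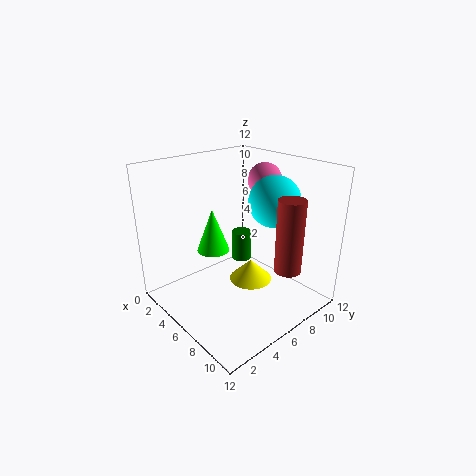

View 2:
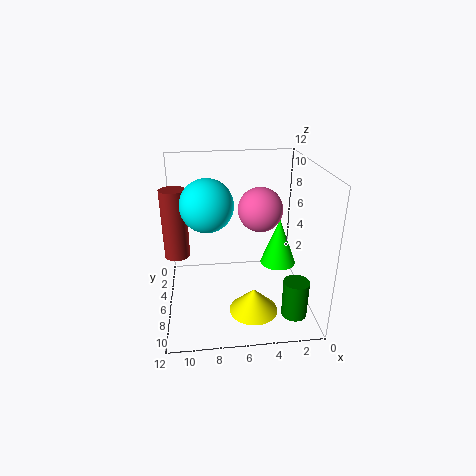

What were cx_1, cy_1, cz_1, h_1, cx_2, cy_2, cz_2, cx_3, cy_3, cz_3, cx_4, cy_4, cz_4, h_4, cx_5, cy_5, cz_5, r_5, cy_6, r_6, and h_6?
cx_1 = 5, cy_1 = 8.5, cz_1 = 0.5, h_1 = 2, cx_2 = 8.5, cy_2 = 7.5, cz_2 = 9.5, cx_3 = 5, cy_3 = 10, cz_3 = 10, cx_4 = 2.5, cy_4 = 6, cz_4 = 3.5, h_4 = 4, cx_5 = 11, cy_5 = 6.5, cz_5 = 5, r_5 = 1, cy_6 = 10, r_6 = 1, h_6 = 3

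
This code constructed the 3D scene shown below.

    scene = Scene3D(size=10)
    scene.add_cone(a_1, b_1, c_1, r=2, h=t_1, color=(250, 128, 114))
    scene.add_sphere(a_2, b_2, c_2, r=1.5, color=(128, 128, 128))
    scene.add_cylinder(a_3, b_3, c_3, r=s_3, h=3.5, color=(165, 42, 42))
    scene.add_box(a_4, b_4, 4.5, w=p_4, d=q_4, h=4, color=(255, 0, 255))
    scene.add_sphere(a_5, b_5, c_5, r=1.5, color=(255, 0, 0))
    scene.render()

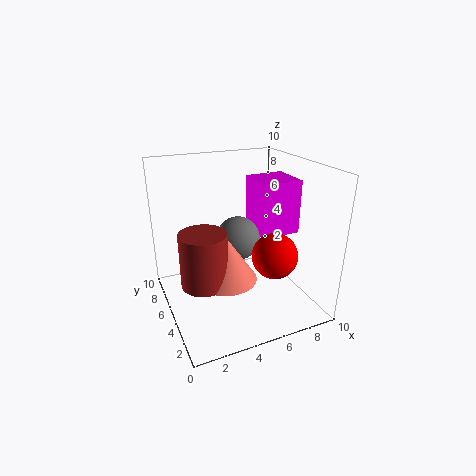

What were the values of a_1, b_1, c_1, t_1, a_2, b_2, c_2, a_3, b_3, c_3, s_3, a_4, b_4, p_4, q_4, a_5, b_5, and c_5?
a_1 = 3.5; b_1 = 3.5; c_1 = 3; t_1 = 3; a_2 = 5; b_2 = 5; c_2 = 5; a_3 = 2; b_3 = 3.5; c_3 = 3; s_3 = 1.5; a_4 = 7; b_4 = 5; p_4 = 3; q_4 = 3; a_5 = 6.5; b_5 = 2.5; c_5 = 4.5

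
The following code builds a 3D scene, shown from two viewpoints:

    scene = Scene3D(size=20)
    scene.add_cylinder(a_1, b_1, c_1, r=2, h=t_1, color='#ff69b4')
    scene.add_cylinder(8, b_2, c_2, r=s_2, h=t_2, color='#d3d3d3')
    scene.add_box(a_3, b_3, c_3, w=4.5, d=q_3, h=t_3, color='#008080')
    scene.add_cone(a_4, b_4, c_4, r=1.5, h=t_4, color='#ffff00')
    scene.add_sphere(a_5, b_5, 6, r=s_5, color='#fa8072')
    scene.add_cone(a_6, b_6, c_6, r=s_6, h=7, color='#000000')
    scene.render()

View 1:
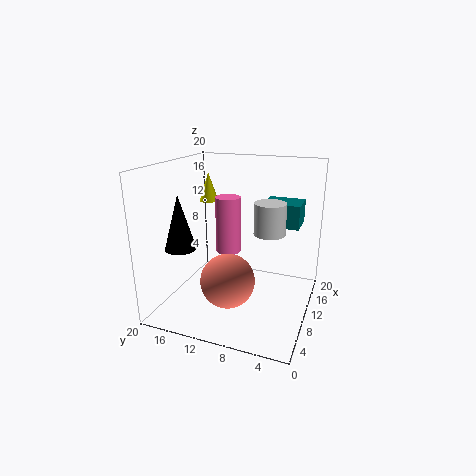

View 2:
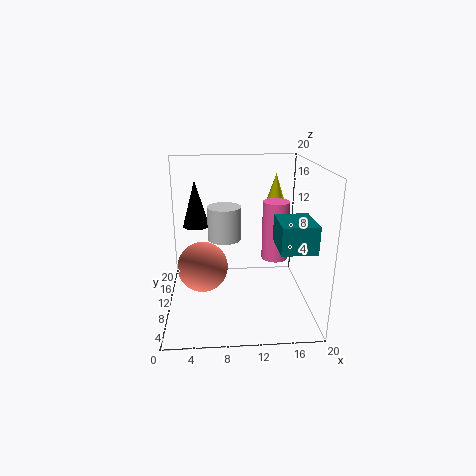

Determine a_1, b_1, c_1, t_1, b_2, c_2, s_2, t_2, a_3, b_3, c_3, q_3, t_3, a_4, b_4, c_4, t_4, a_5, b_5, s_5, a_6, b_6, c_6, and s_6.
a_1 = 16; b_1 = 14; c_1 = 5; t_1 = 9; b_2 = 5; c_2 = 12; s_2 = 2; t_2 = 4; a_3 = 14.5; b_3 = 2.5; c_3 = 10.5; q_3 = 5.5; t_3 = 3.5; a_4 = 16.5; b_4 = 17.5; c_4 = 13; t_4 = 4.5; a_5 = 5; b_5 = 9.5; s_5 = 3.5; a_6 = 4; b_6 = 15.5; c_6 = 10; s_6 = 2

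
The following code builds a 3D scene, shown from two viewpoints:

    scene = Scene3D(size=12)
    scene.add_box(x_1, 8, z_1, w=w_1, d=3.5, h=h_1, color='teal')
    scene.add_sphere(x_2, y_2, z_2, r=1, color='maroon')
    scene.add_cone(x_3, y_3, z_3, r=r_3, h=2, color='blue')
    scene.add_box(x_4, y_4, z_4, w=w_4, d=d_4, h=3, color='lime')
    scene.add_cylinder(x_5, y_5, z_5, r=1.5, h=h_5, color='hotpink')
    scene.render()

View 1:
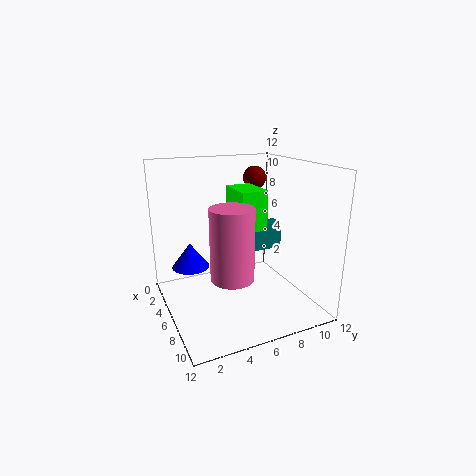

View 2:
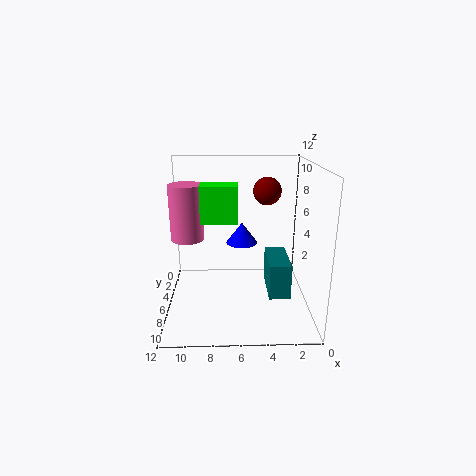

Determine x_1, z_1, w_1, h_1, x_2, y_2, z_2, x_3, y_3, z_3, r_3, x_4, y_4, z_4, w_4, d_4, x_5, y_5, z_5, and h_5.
x_1 = 2.5
z_1 = 3.5
w_1 = 1.5
h_1 = 2.5
x_2 = 4
y_2 = 8.5
z_2 = 10.5
x_3 = 5.5
y_3 = 2
z_3 = 4
r_3 = 1.5
x_4 = 6
y_4 = 5
z_4 = 7.5
w_4 = 3
d_4 = 2
x_5 = 10.5
y_5 = 3.5
z_5 = 5
h_5 = 5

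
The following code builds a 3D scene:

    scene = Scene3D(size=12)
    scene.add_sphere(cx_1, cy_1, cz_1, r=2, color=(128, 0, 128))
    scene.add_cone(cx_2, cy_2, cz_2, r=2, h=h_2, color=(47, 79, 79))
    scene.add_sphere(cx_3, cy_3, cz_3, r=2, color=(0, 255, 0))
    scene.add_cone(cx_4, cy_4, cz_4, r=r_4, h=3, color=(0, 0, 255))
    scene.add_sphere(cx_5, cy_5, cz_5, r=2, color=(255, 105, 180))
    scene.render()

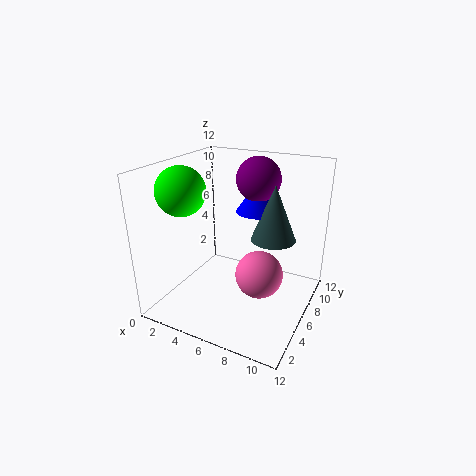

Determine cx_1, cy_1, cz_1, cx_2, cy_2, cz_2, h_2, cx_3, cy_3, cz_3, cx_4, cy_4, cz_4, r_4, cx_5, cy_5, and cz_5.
cx_1 = 6
cy_1 = 10
cz_1 = 10
cx_2 = 8
cy_2 = 9
cz_2 = 5
h_2 = 5
cx_3 = 2
cy_3 = 4
cz_3 = 10
cx_4 = 6
cy_4 = 10
cz_4 = 7
r_4 = 2
cx_5 = 8
cy_5 = 6
cz_5 = 3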